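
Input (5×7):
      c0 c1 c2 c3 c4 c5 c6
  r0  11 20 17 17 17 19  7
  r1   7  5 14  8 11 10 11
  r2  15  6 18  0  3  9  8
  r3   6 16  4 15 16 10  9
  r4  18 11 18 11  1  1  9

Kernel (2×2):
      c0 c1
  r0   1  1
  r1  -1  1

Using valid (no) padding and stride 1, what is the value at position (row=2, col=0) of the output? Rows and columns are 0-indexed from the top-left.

31

The receptive field on the input at this output position is [15 6 / 6 16]. Elementwise product with the kernel and sum: 15·1 + 6·1 + 6·-1 + 16·1.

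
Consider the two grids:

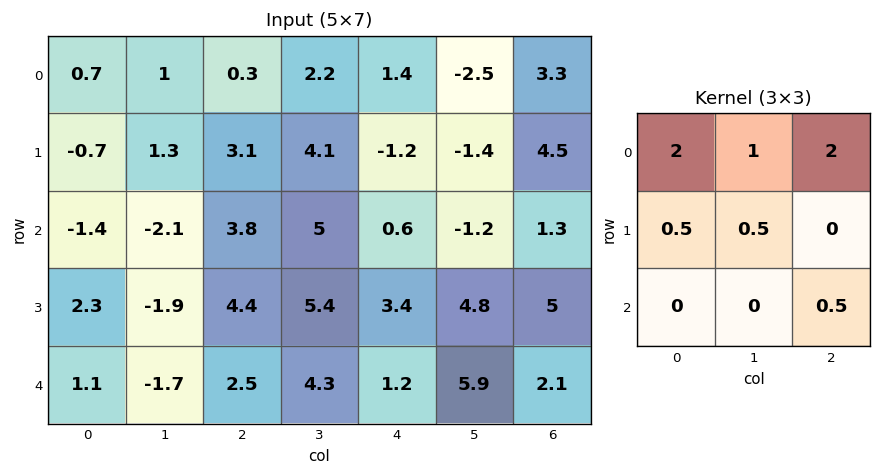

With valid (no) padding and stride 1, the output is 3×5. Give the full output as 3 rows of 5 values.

Output[0,0]: The receptive field on the input at this output position is [0.7 1 0.3 / -0.7 1.3 3.1 / -1.4 -2.1 3.8]. Elementwise product with the kernel and sum: 0.7·2 + 1·1 + 0.3·2 + -0.7·0.5 + 1.3·0.5 + 3.8·0.5.
Output[0,1]: The receptive field on the input at this output position is [1 0.3 2.2 / 1.3 3.1 4.1 / -2.1 3.8 5]. Elementwise product with the kernel and sum: 1·2 + 0.3·1 + 2.2·2 + 1.3·0.5 + 3.1·0.5 + 5·0.5.

5.2 11.4 9.5 1.65 6.25
6.55 17.45 14 9.4 7.4
4.15 13 19.3 15.55 7.75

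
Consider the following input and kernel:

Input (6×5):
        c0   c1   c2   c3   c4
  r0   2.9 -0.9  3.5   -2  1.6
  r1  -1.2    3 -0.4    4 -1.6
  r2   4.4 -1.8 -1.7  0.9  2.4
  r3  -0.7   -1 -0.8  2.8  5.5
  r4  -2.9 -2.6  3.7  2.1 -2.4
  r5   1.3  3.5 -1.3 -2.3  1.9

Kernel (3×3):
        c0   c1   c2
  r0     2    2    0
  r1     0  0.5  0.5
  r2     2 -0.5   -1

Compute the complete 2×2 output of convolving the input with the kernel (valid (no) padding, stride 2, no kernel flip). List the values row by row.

16.7 -2.05
-3.9 11.3

Output[0,0]: The receptive field on the input at this output position is [2.9 -0.9 3.5 / -1.2 3 -0.4 / 4.4 -1.8 -1.7]. Elementwise product with the kernel and sum: 2.9·2 + -0.9·2 + 3·0.5 + -0.4·0.5 + 4.4·2 + -1.8·-0.5 + -1.7·-1.
Output[0,1]: The receptive field on the input at this output position is [3.5 -2 1.6 / -0.4 4 -1.6 / -1.7 0.9 2.4]. Elementwise product with the kernel and sum: 3.5·2 + -2·2 + 4·0.5 + -1.6·0.5 + -1.7·2 + 0.9·-0.5 + 2.4·-1.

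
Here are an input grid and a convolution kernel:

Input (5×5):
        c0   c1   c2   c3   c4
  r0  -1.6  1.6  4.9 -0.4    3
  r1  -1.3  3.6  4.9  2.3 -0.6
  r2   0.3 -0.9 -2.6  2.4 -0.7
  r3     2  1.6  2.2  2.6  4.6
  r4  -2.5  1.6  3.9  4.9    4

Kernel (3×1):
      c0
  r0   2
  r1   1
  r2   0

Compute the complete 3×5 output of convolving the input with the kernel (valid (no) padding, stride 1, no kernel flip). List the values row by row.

Output[0,0]: The receptive field on the input at this output position is [-1.6 / -1.3 / 0.3]. Elementwise product with the kernel and sum: -1.6·2 + -1.3·1.
Output[0,1]: The receptive field on the input at this output position is [1.6 / 3.6 / -0.9]. Elementwise product with the kernel and sum: 1.6·2 + 3.6·1.

-4.5 6.8 14.7 1.5 5.4
-2.3 6.3 7.2 7 -1.9
2.6 -0.2 -3 7.4 3.2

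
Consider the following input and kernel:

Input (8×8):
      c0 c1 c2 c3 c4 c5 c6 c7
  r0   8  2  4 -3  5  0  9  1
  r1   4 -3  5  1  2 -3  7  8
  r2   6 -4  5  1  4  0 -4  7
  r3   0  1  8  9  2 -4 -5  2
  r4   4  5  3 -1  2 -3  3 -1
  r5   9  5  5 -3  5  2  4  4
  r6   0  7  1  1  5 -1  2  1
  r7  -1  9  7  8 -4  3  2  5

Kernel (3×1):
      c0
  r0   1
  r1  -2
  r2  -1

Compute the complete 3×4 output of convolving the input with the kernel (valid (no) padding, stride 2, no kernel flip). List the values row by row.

-6 -11 -3 -1
2 -14 -2 3
-14 -8 -13 -7

Output[0,0]: The receptive field on the input at this output position is [8 / 4 / 6]. Elementwise product with the kernel and sum: 8·1 + 4·-2 + 6·-1.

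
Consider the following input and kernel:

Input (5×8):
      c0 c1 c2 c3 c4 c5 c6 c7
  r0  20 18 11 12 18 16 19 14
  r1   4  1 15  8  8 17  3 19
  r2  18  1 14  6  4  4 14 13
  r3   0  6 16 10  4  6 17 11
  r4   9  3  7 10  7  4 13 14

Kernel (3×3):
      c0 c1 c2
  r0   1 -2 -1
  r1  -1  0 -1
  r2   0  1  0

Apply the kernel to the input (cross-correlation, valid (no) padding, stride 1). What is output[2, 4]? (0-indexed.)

The receptive field on the input at this output position is [4 4 14 / 4 6 17 / 7 4 13]. Elementwise product with the kernel and sum: 4·1 + 4·-2 + 14·-1 + 4·-1 + 17·-1 + 4·1.

-35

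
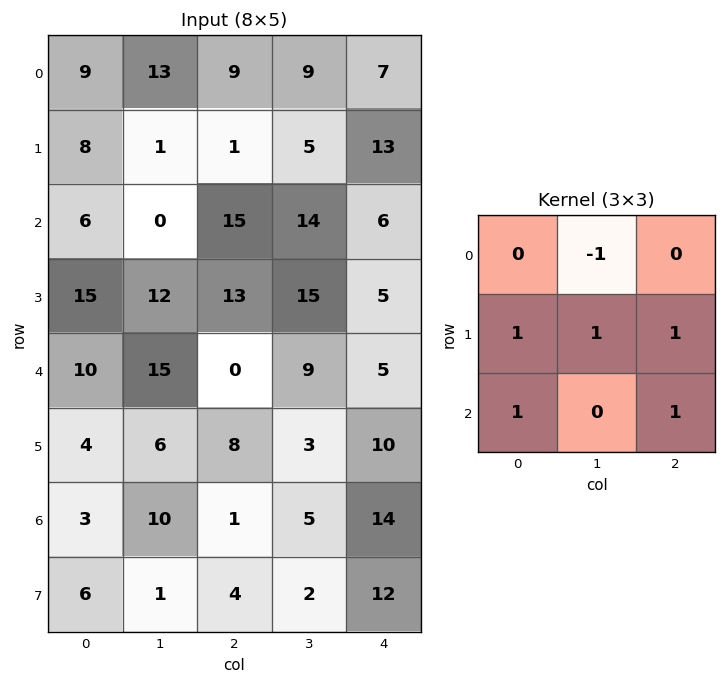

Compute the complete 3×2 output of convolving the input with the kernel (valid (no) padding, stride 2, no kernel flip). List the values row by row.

Output[0,0]: The receptive field on the input at this output position is [9 13 9 / 8 1 1 / 6 0 15]. Elementwise product with the kernel and sum: 13·-1 + 8·1 + 1·1 + 1·1 + 6·1 + 15·1.

18 31
50 24
7 27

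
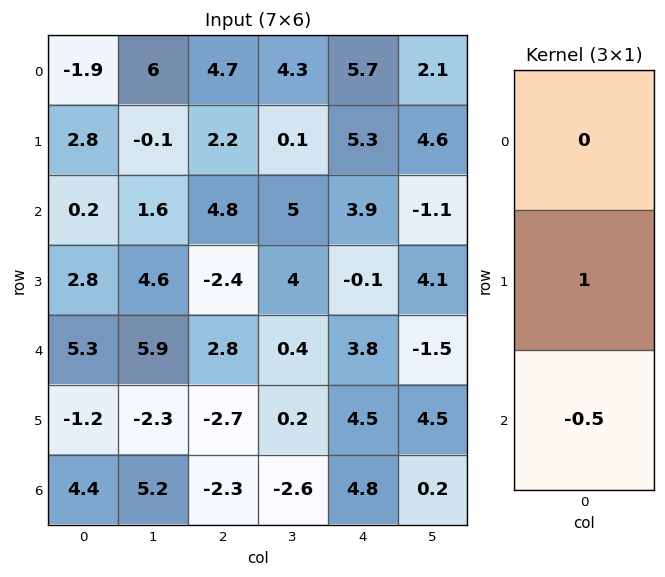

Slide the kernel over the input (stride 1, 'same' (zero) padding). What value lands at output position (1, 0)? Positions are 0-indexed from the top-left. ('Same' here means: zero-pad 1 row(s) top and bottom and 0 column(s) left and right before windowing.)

2.7

The receptive field on the zero-padded input at this output position is [-1.9 / 2.8 / 0.2]. Elementwise product with the kernel and sum: 2.8·1 + 0.2·-0.5.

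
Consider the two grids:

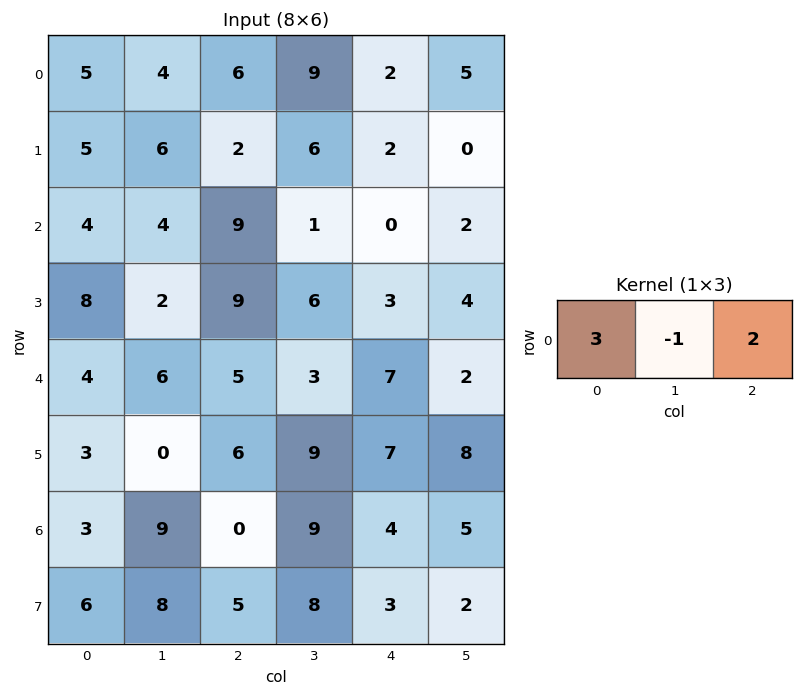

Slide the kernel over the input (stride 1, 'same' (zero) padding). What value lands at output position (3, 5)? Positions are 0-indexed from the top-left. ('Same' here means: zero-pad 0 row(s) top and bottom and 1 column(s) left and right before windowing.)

5

The receptive field on the zero-padded input at this output position is [3 4 0]. Elementwise product with the kernel and sum: 3·3 + 4·-1 + 0·2.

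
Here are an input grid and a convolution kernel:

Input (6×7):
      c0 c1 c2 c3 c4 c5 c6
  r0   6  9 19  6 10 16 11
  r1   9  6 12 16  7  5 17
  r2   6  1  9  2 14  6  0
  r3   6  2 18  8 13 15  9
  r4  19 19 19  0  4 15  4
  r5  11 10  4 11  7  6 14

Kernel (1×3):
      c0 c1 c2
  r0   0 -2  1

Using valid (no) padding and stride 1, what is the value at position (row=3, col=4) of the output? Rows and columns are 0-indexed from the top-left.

-21

The receptive field on the input at this output position is [13 15 9]. Elementwise product with the kernel and sum: 15·-2 + 9·1.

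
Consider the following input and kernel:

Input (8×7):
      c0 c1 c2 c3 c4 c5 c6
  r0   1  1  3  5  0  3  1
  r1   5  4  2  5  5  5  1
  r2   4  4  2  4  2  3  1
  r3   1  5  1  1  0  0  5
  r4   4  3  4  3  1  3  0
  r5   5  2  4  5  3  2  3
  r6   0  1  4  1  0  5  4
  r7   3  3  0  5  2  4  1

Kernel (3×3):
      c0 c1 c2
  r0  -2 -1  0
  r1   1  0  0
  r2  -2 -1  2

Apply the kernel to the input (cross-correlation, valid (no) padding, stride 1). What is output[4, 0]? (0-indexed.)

The receptive field on the input at this output position is [4 3 4 / 5 2 4 / 0 1 4]. Elementwise product with the kernel and sum: 4·-2 + 3·-1 + 5·1 + 0·-2 + 1·-1 + 4·2.

1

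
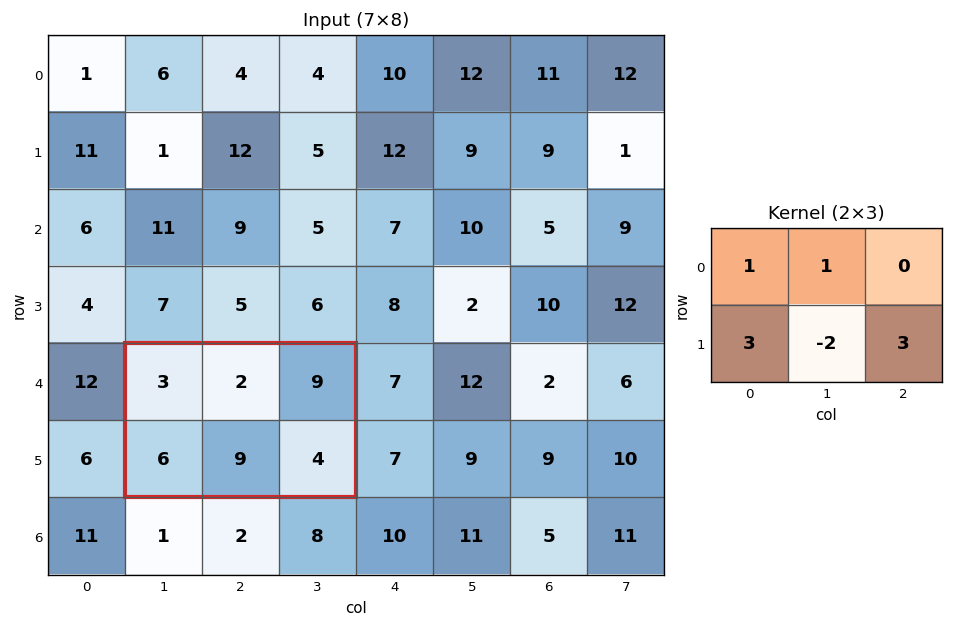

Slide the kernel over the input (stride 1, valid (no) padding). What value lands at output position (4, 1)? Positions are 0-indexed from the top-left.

17

The receptive field on the input at this output position is [3 2 9 / 6 9 4]. Elementwise product with the kernel and sum: 3·1 + 2·1 + 6·3 + 9·-2 + 4·3.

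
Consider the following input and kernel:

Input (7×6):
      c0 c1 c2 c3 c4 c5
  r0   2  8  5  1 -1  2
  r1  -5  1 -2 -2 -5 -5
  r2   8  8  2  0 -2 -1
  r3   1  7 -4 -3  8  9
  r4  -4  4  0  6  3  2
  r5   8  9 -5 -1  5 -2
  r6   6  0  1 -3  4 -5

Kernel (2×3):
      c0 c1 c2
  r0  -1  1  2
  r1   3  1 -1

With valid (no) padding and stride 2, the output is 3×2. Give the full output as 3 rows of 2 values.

Output[0,0]: The receptive field on the input at this output position is [2 8 5 / -5 1 -2]. Elementwise product with the kernel and sum: 2·-1 + 8·1 + 5·2 + -5·3 + 1·1 + -2·-1.
Output[0,1]: The receptive field on the input at this output position is [5 1 -1 / -2 -2 -5]. Elementwise product with the kernel and sum: 5·-1 + 1·1 + -1·2 + -2·3 + -2·1 + -5·-1.

4 -9
18 -29
46 -9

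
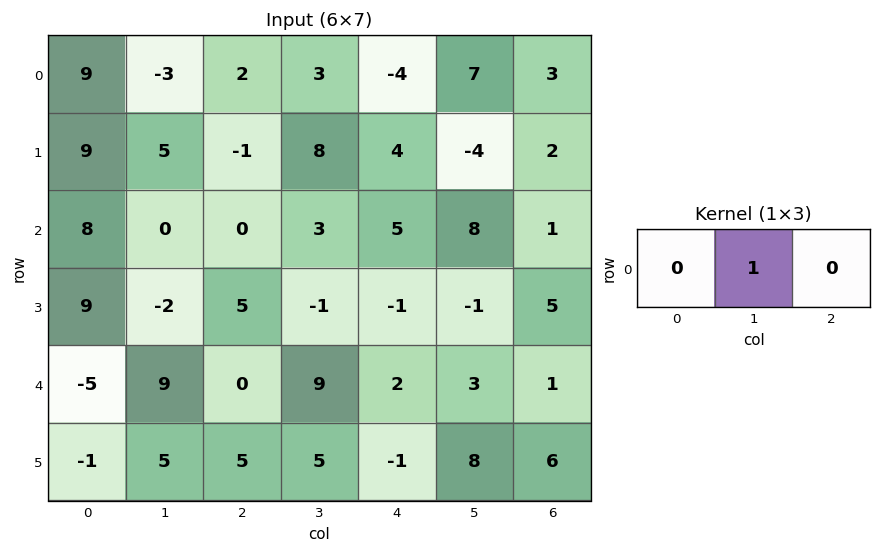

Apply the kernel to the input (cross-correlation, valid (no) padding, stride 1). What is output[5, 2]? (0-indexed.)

5

The receptive field on the input at this output position is [5 5 -1]. Elementwise product with the kernel and sum: 5·1.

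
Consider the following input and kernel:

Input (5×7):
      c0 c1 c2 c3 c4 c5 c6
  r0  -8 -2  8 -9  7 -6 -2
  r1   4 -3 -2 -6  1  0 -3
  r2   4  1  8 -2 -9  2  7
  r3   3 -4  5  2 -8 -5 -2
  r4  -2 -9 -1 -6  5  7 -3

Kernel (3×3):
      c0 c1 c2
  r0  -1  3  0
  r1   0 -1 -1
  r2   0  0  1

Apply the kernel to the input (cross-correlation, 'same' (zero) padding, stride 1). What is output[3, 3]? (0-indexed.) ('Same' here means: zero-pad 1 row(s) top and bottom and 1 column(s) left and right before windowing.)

-3

The receptive field on the zero-padded input at this output position is [8 -2 -9 / 5 2 -8 / -1 -6 5]. Elementwise product with the kernel and sum: 8·-1 + -2·3 + 2·-1 + -8·-1 + 5·1.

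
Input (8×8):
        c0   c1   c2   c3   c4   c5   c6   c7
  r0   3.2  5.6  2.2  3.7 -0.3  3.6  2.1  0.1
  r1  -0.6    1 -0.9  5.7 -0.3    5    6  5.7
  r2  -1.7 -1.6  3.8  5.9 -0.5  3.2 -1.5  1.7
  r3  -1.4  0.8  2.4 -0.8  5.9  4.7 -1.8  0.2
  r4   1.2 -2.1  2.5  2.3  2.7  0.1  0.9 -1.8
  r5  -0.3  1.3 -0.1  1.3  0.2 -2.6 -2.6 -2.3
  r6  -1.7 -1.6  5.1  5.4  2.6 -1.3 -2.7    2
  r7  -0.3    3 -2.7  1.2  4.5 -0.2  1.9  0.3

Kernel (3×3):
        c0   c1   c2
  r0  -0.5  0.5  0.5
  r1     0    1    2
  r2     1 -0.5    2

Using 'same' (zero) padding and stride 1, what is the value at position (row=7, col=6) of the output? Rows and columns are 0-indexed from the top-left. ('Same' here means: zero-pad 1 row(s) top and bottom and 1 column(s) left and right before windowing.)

The receptive field on the zero-padded input at this output position is [-1.3 -2.7 2 / -0.2 1.9 0.3 / 0 0 0]. Elementwise product with the kernel and sum: -1.3·-0.5 + -2.7·0.5 + 2·0.5 + 1.9·1 + 0.3·2 + 0·1 + 0·-0.5 + 0·2.

2.8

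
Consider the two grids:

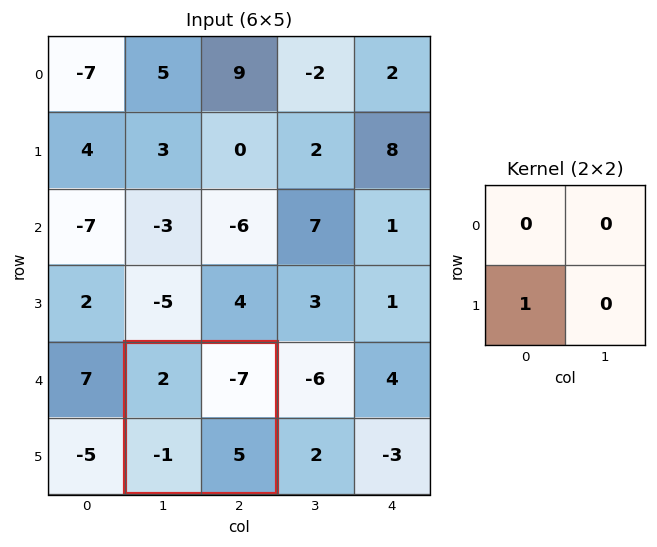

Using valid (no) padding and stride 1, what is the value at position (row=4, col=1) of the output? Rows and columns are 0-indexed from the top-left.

The receptive field on the input at this output position is [2 -7 / -1 5]. Elementwise product with the kernel and sum: -1·1.

-1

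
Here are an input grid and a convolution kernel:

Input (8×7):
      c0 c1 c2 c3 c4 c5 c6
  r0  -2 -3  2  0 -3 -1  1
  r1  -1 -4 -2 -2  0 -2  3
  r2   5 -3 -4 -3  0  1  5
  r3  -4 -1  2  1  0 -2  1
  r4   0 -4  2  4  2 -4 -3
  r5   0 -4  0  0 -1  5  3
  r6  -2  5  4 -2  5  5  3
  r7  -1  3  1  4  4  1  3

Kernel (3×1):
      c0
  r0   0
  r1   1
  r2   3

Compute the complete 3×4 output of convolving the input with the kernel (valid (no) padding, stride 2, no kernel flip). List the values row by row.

14 -14 0 18
-4 8 6 -8
-6 12 14 12

Output[0,0]: The receptive field on the input at this output position is [-2 / -1 / 5]. Elementwise product with the kernel and sum: -1·1 + 5·3.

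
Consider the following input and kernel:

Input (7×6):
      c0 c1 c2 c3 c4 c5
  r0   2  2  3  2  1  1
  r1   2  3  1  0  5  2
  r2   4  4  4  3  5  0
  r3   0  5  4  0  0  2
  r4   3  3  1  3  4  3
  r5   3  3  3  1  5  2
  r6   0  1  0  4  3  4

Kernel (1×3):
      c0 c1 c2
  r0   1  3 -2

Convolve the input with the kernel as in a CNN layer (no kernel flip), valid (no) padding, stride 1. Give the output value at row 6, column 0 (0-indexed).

The receptive field on the input at this output position is [0 1 0]. Elementwise product with the kernel and sum: 0·1 + 1·3 + 0·-2.

3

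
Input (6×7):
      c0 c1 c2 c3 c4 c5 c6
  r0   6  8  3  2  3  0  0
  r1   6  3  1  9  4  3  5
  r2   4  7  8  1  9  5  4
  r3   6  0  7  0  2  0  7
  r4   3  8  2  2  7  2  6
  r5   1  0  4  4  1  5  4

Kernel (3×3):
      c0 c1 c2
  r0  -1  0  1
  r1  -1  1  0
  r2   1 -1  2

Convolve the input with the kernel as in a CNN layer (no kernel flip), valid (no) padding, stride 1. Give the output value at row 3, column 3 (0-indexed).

18

The receptive field on the input at this output position is [0 2 0 / 2 7 2 / 4 1 5]. Elementwise product with the kernel and sum: 0·-1 + 0·1 + 2·-1 + 7·1 + 4·1 + 1·-1 + 5·2.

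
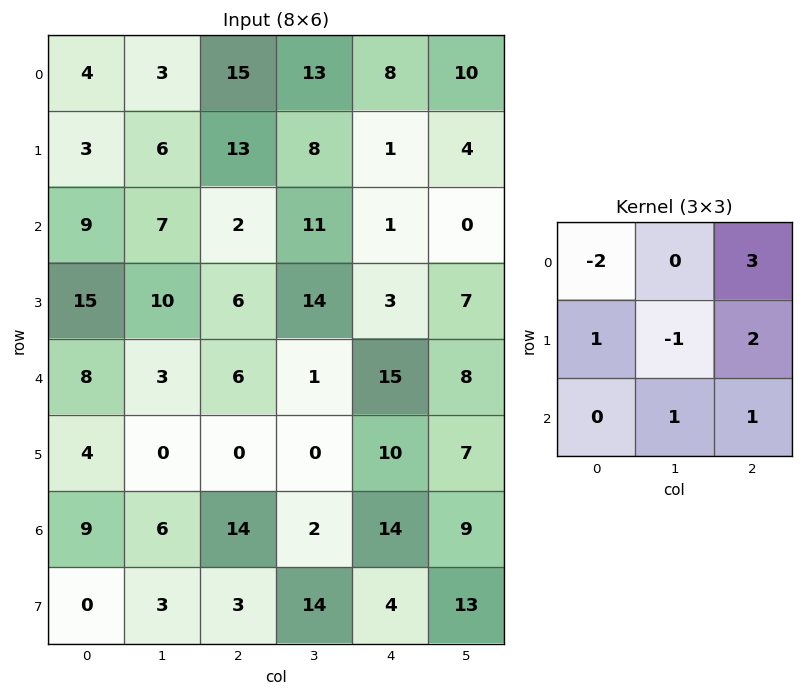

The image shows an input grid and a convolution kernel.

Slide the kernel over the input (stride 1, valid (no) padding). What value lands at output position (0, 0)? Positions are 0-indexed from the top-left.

69

The receptive field on the input at this output position is [4 3 15 / 3 6 13 / 9 7 2]. Elementwise product with the kernel and sum: 4·-2 + 15·3 + 3·1 + 6·-1 + 13·2 + 7·1 + 2·1.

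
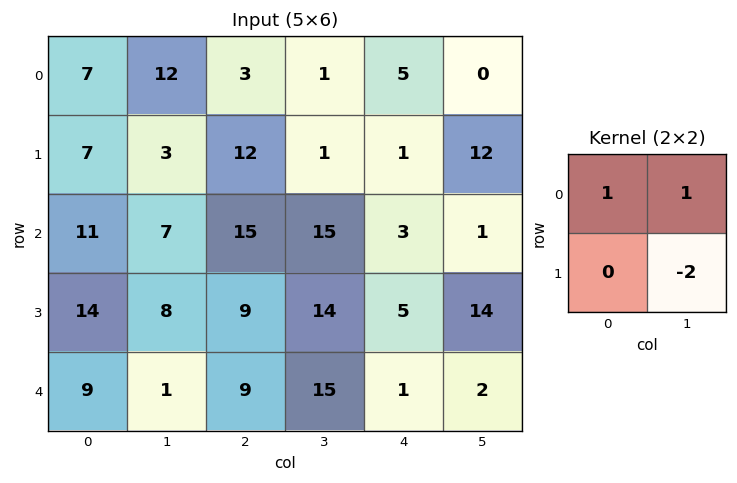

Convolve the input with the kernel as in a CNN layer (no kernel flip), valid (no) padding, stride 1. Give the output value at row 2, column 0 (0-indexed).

The receptive field on the input at this output position is [11 7 / 14 8]. Elementwise product with the kernel and sum: 11·1 + 7·1 + 8·-2.

2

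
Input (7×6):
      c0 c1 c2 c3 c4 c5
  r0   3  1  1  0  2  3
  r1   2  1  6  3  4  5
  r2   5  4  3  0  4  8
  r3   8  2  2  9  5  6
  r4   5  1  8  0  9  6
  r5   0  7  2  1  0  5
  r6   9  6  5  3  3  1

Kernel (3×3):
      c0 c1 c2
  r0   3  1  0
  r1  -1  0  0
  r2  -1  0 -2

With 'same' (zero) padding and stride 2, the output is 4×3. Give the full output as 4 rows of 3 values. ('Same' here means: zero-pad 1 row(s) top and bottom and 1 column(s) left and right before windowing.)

-2 -8 -13
-2 -15 -8
-6 -2 21
0 17 0

Output[0,0]: The receptive field on the zero-padded input at this output position is [0 0 0 / 0 3 1 / 0 2 1]. Elementwise product with the kernel and sum: 0·3 + 0·1 + 0·-1 + 0·-1 + 1·-2.
Output[0,1]: The receptive field on the zero-padded input at this output position is [0 0 0 / 1 1 0 / 1 6 3]. Elementwise product with the kernel and sum: 0·3 + 0·1 + 1·-1 + 1·-1 + 3·-2.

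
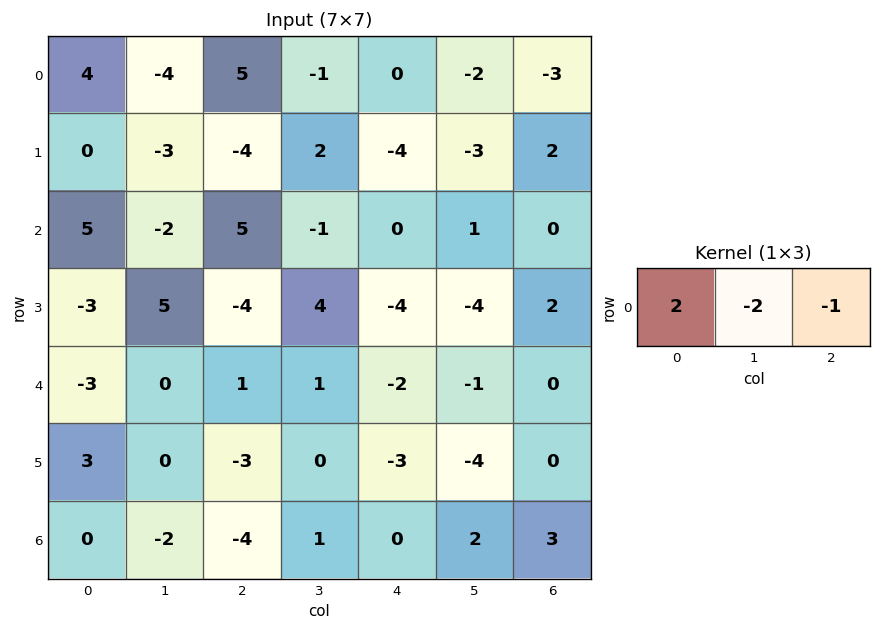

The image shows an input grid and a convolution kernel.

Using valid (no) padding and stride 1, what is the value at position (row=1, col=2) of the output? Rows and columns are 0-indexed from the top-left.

The receptive field on the input at this output position is [-4 2 -4]. Elementwise product with the kernel and sum: -4·2 + 2·-2 + -4·-1.

-8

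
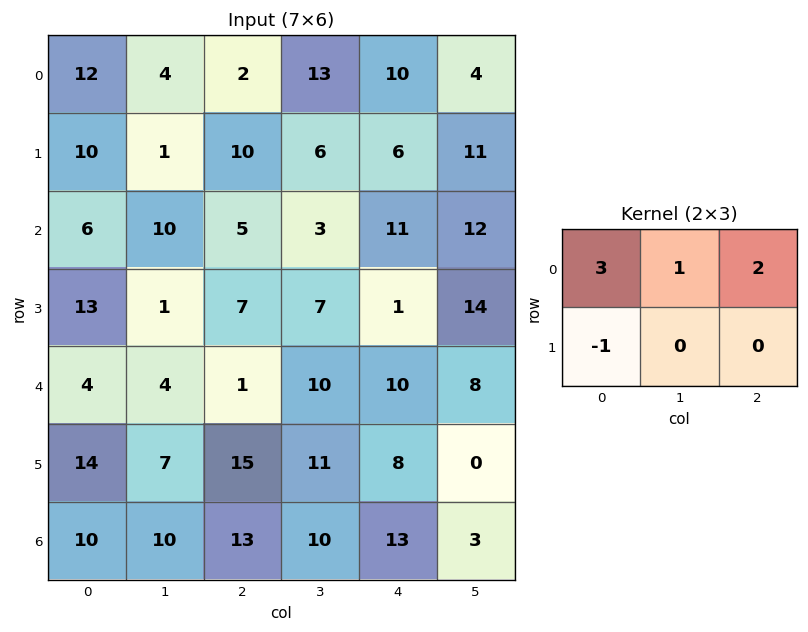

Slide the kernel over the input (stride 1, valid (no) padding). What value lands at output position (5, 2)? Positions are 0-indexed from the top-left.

59

The receptive field on the input at this output position is [15 11 8 / 13 10 13]. Elementwise product with the kernel and sum: 15·3 + 11·1 + 8·2 + 13·-1.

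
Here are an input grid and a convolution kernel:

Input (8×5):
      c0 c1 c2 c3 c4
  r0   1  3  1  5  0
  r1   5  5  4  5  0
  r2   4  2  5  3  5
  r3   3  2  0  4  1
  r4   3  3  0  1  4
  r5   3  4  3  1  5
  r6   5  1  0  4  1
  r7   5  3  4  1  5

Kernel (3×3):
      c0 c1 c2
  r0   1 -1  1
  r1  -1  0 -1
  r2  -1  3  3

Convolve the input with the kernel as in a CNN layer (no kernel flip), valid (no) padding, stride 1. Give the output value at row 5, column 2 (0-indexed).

20

The receptive field on the input at this output position is [3 1 5 / 0 4 1 / 4 1 5]. Elementwise product with the kernel and sum: 3·1 + 1·-1 + 5·1 + 0·-1 + 1·-1 + 4·-1 + 1·3 + 5·3.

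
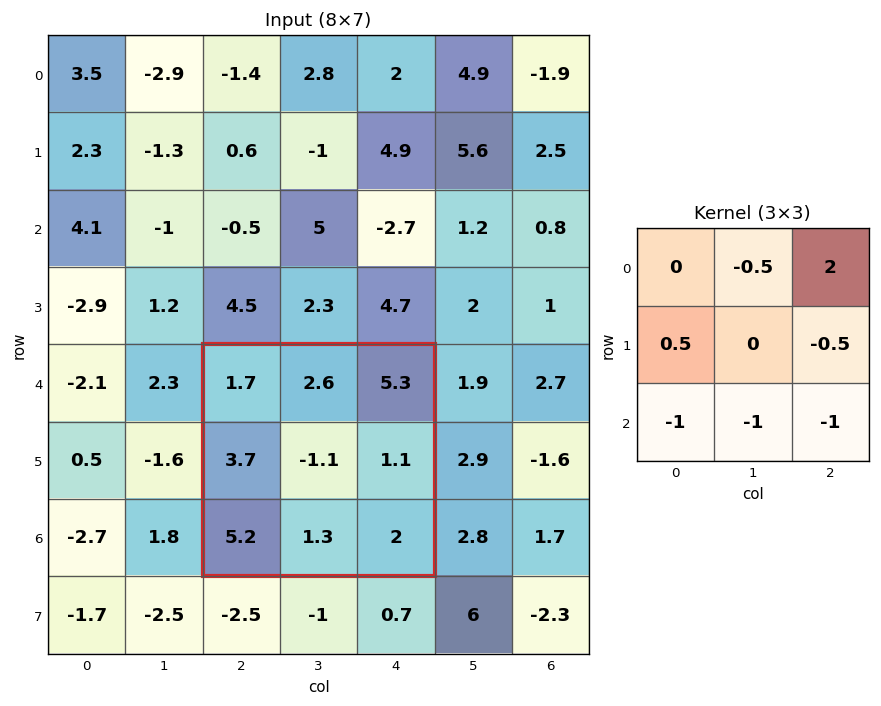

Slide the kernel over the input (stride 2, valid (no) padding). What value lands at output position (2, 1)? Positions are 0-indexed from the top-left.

The receptive field on the input at this output position is [1.7 2.6 5.3 / 3.7 -1.1 1.1 / 5.2 1.3 2]. Elementwise product with the kernel and sum: 2.6·-0.5 + 5.3·2 + 3.7·0.5 + 1.1·-0.5 + 5.2·-1 + 1.3·-1 + 2·-1.

2.1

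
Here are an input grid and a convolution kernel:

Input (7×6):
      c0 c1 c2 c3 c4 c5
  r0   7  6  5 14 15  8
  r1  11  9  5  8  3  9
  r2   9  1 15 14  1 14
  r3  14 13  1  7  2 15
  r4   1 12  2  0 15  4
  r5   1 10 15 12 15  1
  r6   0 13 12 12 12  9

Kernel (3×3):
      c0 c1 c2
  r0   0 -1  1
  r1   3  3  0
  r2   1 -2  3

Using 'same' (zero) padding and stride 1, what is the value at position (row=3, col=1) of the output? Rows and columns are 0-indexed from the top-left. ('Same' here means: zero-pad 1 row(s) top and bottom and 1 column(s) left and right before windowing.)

78

The receptive field on the zero-padded input at this output position is [9 1 15 / 14 13 1 / 1 12 2]. Elementwise product with the kernel and sum: 1·-1 + 15·1 + 14·3 + 13·3 + 1·1 + 12·-2 + 2·3.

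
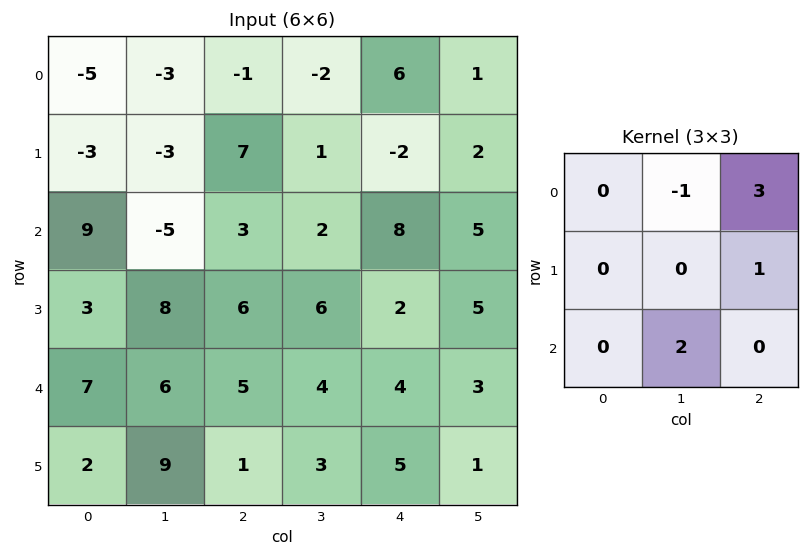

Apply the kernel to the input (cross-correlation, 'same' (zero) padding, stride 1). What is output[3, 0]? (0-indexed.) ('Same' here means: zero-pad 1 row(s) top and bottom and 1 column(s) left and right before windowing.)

The receptive field on the zero-padded input at this output position is [0 9 -5 / 0 3 8 / 0 7 6]. Elementwise product with the kernel and sum: 9·-1 + -5·3 + 8·1 + 7·2.

-2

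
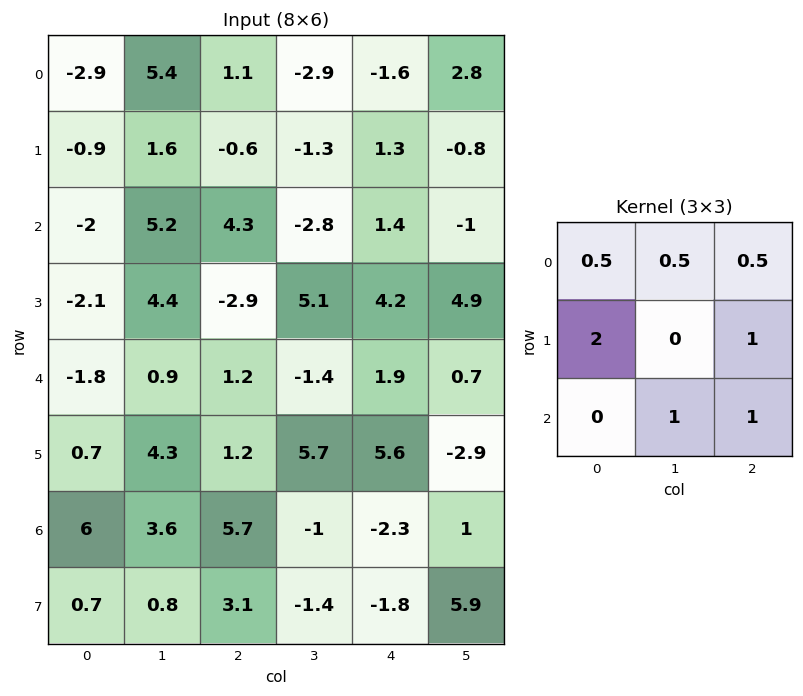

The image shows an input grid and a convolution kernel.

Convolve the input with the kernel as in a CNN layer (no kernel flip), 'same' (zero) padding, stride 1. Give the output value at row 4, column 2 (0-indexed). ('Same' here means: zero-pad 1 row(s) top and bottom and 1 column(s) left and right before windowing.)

The receptive field on the zero-padded input at this output position is [4.4 -2.9 5.1 / 0.9 1.2 -1.4 / 4.3 1.2 5.7]. Elementwise product with the kernel and sum: 4.4·0.5 + -2.9·0.5 + 5.1·0.5 + 0.9·2 + -1.4·1 + 1.2·1 + 5.7·1.

10.6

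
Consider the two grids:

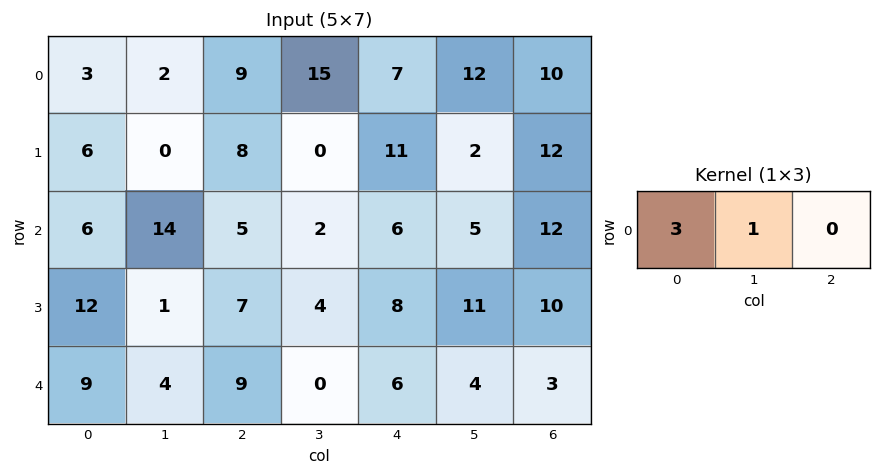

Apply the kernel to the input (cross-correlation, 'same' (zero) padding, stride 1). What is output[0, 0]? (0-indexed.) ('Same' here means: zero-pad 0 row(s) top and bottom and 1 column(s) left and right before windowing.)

3

The receptive field on the zero-padded input at this output position is [0 3 2]. Elementwise product with the kernel and sum: 0·3 + 3·1.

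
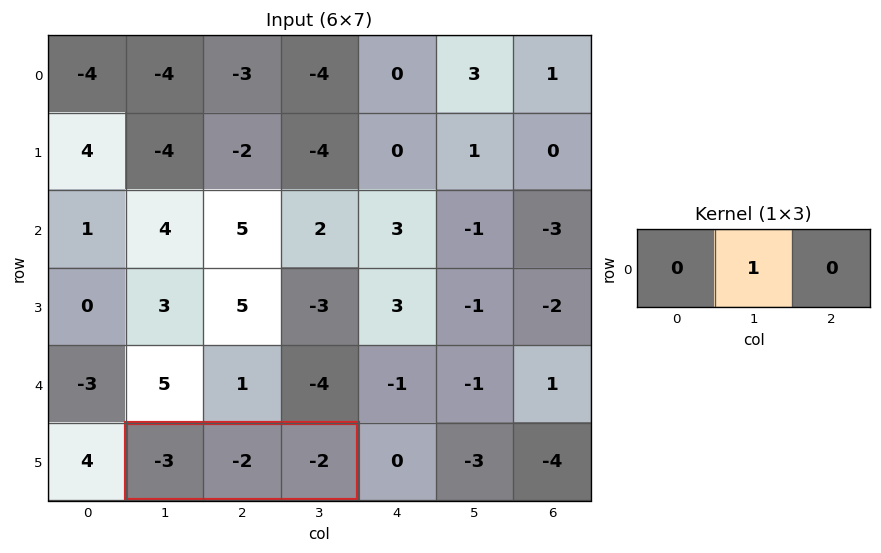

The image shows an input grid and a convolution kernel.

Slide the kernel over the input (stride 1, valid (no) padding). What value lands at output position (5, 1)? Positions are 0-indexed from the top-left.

The receptive field on the input at this output position is [-3 -2 -2]. Elementwise product with the kernel and sum: -2·1.

-2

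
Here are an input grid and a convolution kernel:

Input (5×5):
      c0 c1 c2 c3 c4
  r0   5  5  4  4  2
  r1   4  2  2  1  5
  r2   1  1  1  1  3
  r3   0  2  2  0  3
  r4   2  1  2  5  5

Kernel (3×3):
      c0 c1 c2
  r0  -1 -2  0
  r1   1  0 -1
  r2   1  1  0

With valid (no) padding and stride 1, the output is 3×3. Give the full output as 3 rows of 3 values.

-11 -10 -13
-6 -2 -4
-2 2 3

Output[0,0]: The receptive field on the input at this output position is [5 5 4 / 4 2 2 / 1 1 1]. Elementwise product with the kernel and sum: 5·-1 + 5·-2 + 4·1 + 2·-1 + 1·1 + 1·1.
Output[0,1]: The receptive field on the input at this output position is [5 4 4 / 2 2 1 / 1 1 1]. Elementwise product with the kernel and sum: 5·-1 + 4·-2 + 2·1 + 1·-1 + 1·1 + 1·1.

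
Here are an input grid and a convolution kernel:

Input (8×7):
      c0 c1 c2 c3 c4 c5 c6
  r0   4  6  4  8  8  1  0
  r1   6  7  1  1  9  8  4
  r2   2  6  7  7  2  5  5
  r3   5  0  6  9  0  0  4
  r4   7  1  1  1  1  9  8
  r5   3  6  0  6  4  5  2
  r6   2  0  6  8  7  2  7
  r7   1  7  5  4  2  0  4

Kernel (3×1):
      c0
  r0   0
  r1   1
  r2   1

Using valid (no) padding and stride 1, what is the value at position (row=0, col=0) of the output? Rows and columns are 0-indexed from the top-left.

8

The receptive field on the input at this output position is [4 / 6 / 2]. Elementwise product with the kernel and sum: 6·1 + 2·1.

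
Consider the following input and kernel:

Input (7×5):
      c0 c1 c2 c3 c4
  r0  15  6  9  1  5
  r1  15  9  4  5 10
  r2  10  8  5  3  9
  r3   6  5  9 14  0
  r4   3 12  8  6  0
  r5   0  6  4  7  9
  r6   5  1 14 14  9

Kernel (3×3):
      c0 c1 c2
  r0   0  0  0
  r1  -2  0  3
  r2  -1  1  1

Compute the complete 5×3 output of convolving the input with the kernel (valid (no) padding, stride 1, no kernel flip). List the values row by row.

-15 -3 29
3 11 22
32 34 -20
28 -1 -4
22 36 28

Output[0,0]: The receptive field on the input at this output position is [15 6 9 / 15 9 4 / 10 8 5]. Elementwise product with the kernel and sum: 15·-2 + 4·3 + 10·-1 + 8·1 + 5·1.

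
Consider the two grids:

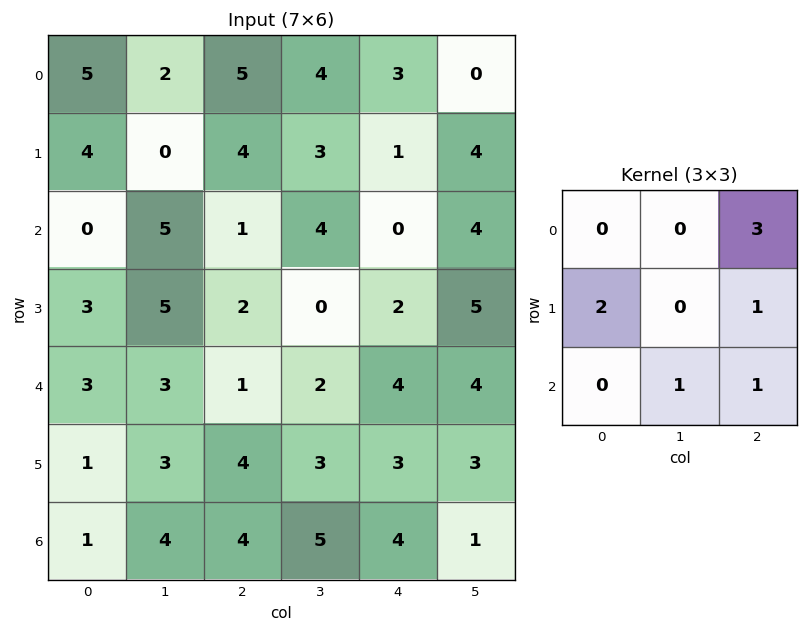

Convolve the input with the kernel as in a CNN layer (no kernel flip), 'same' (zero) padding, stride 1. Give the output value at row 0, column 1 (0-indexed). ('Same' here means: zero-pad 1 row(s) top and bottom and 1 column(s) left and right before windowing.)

The receptive field on the zero-padded input at this output position is [0 0 0 / 5 2 5 / 4 0 4]. Elementwise product with the kernel and sum: 0·3 + 5·2 + 5·1 + 0·1 + 4·1.

19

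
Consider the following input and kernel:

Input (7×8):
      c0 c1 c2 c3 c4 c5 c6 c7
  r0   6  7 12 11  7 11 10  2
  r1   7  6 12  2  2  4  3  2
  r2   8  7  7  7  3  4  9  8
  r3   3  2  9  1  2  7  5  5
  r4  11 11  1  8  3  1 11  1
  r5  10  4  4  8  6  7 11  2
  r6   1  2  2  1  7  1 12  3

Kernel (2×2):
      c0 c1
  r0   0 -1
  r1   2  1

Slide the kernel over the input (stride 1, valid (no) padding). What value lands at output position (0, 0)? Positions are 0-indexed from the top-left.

13

The receptive field on the input at this output position is [6 7 / 7 6]. Elementwise product with the kernel and sum: 7·-1 + 7·2 + 6·1.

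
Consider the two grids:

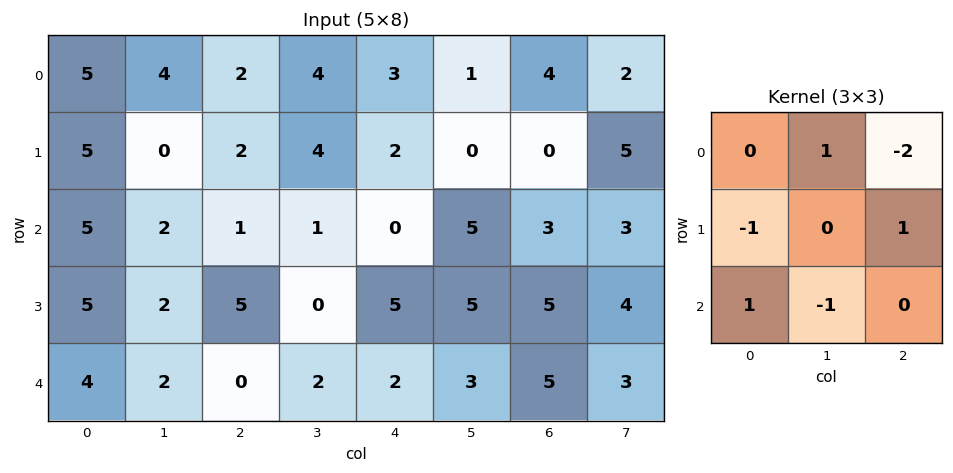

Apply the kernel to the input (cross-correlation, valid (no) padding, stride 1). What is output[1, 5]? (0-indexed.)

The receptive field on the input at this output position is [0 0 5 / 5 3 3 / 5 5 4]. Elementwise product with the kernel and sum: 0·1 + 5·-2 + 5·-1 + 3·1 + 5·1 + 5·-1.

-12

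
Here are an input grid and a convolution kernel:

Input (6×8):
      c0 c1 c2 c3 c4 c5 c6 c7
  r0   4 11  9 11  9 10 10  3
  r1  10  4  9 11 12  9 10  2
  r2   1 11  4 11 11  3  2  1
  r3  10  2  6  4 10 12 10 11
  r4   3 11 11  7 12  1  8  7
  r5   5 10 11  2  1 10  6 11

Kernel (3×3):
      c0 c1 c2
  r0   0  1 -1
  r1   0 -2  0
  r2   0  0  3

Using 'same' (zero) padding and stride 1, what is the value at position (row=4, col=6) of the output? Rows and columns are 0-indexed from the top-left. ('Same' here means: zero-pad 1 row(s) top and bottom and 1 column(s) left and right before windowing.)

The receptive field on the zero-padded input at this output position is [12 10 11 / 1 8 7 / 10 6 11]. Elementwise product with the kernel and sum: 10·1 + 11·-1 + 8·-2 + 11·3.

16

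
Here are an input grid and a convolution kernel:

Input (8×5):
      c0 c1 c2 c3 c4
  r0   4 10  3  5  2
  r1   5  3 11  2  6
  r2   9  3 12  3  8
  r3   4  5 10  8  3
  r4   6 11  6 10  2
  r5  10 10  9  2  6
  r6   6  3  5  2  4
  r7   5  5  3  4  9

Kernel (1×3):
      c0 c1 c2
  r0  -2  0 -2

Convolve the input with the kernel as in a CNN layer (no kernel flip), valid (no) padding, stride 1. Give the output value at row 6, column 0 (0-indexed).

-22

The receptive field on the input at this output position is [6 3 5]. Elementwise product with the kernel and sum: 6·-2 + 5·-2.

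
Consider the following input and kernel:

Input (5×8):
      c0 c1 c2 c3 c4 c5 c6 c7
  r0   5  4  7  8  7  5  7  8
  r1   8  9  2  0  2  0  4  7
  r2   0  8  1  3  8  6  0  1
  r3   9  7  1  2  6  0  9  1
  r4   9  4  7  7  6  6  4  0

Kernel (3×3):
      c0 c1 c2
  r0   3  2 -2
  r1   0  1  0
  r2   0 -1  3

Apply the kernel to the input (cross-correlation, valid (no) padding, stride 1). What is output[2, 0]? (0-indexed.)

38

The receptive field on the input at this output position is [0 8 1 / 9 7 1 / 9 4 7]. Elementwise product with the kernel and sum: 0·3 + 8·2 + 1·-2 + 7·1 + 4·-1 + 7·3.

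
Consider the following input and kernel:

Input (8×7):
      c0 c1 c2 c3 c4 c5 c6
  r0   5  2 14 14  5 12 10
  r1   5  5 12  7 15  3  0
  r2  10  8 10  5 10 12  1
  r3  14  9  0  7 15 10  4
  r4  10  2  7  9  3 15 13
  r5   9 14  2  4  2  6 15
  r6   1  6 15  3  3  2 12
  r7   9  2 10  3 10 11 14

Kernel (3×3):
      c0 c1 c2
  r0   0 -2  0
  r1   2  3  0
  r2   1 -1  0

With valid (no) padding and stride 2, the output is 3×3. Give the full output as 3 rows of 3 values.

23 22 13
47 9 24
51 10 -7

Output[0,0]: The receptive field on the input at this output position is [5 2 14 / 5 5 12 / 10 8 10]. Elementwise product with the kernel and sum: 2·-2 + 5·2 + 5·3 + 10·1 + 8·-1.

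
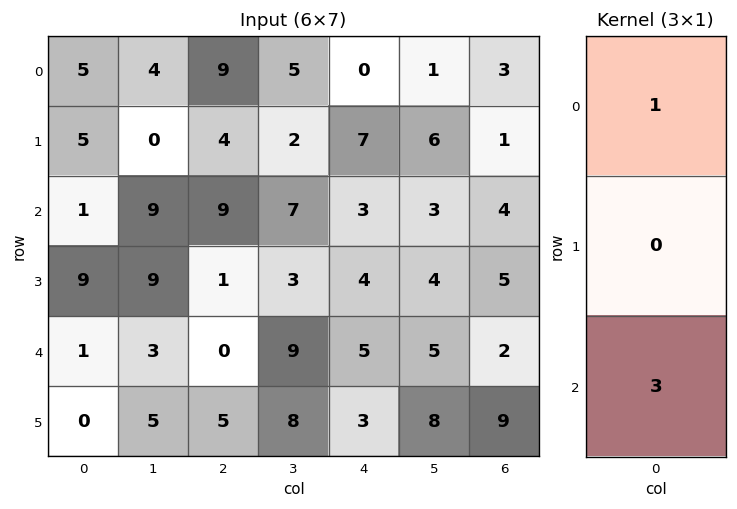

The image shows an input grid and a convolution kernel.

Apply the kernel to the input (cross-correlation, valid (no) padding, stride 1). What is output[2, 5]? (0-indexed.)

18

The receptive field on the input at this output position is [3 / 4 / 5]. Elementwise product with the kernel and sum: 3·1 + 5·3.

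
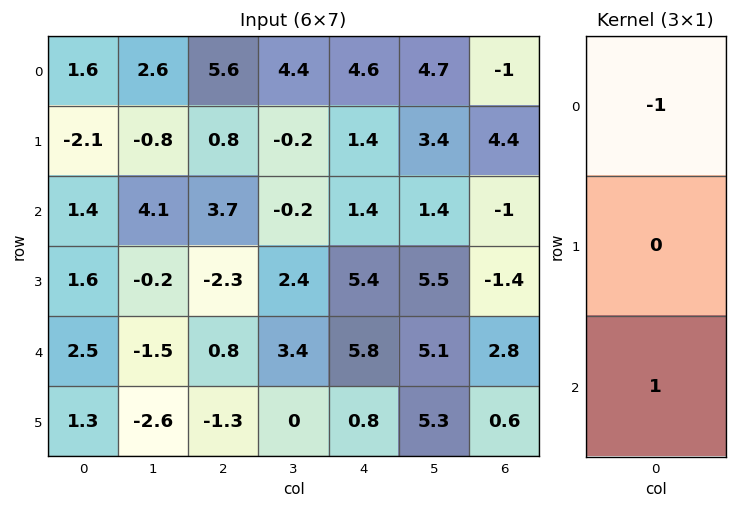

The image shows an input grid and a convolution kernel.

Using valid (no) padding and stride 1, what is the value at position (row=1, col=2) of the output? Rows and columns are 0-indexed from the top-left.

The receptive field on the input at this output position is [0.8 / 3.7 / -2.3]. Elementwise product with the kernel and sum: 0.8·-1 + -2.3·1.

-3.1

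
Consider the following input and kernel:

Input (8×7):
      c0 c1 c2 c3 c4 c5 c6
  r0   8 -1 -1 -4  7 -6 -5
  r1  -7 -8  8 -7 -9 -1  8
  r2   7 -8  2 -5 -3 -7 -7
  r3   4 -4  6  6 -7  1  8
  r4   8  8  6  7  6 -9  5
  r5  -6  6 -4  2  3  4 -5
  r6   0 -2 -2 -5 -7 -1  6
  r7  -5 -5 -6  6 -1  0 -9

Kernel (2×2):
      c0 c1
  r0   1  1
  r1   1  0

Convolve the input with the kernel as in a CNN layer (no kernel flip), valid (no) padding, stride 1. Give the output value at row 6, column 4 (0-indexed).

The receptive field on the input at this output position is [-7 -1 / -1 0]. Elementwise product with the kernel and sum: -7·1 + -1·1 + -1·1.

-9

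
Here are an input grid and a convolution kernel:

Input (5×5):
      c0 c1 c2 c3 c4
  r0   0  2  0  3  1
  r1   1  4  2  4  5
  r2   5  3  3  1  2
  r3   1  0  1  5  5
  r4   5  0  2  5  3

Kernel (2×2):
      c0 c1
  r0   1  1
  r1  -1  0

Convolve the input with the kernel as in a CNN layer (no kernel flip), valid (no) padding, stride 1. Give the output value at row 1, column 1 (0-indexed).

The receptive field on the input at this output position is [4 2 / 3 3]. Elementwise product with the kernel and sum: 4·1 + 2·1 + 3·-1.

3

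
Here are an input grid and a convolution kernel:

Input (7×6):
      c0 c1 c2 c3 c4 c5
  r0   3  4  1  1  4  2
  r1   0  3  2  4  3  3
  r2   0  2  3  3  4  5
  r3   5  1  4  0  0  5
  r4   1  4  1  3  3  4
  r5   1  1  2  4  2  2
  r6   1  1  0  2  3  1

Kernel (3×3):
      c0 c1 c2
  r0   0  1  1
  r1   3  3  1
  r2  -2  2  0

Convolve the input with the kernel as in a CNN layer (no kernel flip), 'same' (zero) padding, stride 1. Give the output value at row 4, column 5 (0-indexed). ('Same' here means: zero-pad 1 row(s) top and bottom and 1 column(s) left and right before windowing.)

The receptive field on the zero-padded input at this output position is [0 5 0 / 3 4 0 / 2 2 0]. Elementwise product with the kernel and sum: 5·1 + 0·1 + 3·3 + 4·3 + 0·1 + 2·-2 + 2·2.

26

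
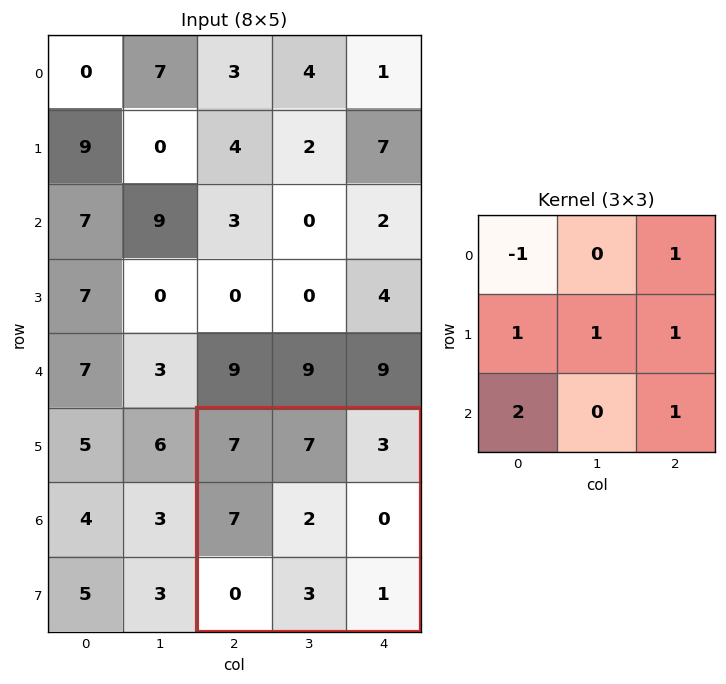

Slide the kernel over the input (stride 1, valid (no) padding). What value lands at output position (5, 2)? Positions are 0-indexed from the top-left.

The receptive field on the input at this output position is [7 7 3 / 7 2 0 / 0 3 1]. Elementwise product with the kernel and sum: 7·-1 + 3·1 + 7·1 + 2·1 + 0·1 + 0·2 + 1·1.

6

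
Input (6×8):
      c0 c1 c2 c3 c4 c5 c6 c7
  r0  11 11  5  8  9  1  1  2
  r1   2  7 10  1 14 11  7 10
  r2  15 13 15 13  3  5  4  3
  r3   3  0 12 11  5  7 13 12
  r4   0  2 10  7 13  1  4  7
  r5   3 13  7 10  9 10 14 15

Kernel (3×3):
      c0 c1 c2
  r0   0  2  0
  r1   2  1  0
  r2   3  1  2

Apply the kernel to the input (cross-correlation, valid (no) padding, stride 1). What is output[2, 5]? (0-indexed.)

56

The receptive field on the input at this output position is [5 4 3 / 7 13 12 / 1 4 7]. Elementwise product with the kernel and sum: 4·2 + 7·2 + 13·1 + 1·3 + 4·1 + 7·2.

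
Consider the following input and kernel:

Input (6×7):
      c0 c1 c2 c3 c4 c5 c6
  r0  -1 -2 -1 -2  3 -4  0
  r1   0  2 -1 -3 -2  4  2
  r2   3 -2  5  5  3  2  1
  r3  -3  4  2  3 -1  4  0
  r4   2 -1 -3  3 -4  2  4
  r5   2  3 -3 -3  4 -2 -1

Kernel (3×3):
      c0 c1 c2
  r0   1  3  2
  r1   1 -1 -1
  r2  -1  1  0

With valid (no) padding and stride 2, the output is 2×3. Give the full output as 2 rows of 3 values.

Output[0,0]: The receptive field on the input at this output position is [-1 -2 -1 / 0 2 -1 / 3 -2 5]. Elementwise product with the kernel and sum: -1·1 + -2·3 + -1·2 + 0·1 + 2·-1 + -1·-1 + 3·-1 + -2·1.
Output[0,1]: The receptive field on the input at this output position is [-1 -2 3 / -1 -3 -2 / 5 5 3]. Elementwise product with the kernel and sum: -1·1 + -2·3 + 3·2 + -1·1 + -3·-1 + -2·-1 + 5·-1 + 5·1.

-15 3 -18
-5 32 12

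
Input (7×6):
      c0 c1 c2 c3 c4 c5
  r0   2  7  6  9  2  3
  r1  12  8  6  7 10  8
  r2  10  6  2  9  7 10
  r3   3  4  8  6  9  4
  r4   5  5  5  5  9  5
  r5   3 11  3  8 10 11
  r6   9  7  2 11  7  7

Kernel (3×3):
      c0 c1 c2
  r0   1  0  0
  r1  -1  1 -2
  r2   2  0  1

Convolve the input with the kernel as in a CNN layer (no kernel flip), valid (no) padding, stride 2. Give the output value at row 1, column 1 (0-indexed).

The receptive field on the input at this output position is [2 9 7 / 8 6 9 / 5 5 9]. Elementwise product with the kernel and sum: 2·1 + 8·-1 + 6·1 + 9·-2 + 5·2 + 9·1.

1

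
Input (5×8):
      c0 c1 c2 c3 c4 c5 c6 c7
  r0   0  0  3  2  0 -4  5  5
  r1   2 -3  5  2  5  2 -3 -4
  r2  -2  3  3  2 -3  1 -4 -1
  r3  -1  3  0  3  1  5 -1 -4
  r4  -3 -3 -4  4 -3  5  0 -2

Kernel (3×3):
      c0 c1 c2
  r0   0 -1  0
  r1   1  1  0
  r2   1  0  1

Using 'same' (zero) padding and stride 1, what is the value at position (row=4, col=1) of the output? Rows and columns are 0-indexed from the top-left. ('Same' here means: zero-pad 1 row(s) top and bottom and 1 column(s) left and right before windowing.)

-9

The receptive field on the zero-padded input at this output position is [-1 3 0 / -3 -3 -4 / 0 0 0]. Elementwise product with the kernel and sum: 3·-1 + -3·1 + -3·1 + 0·1 + 0·1.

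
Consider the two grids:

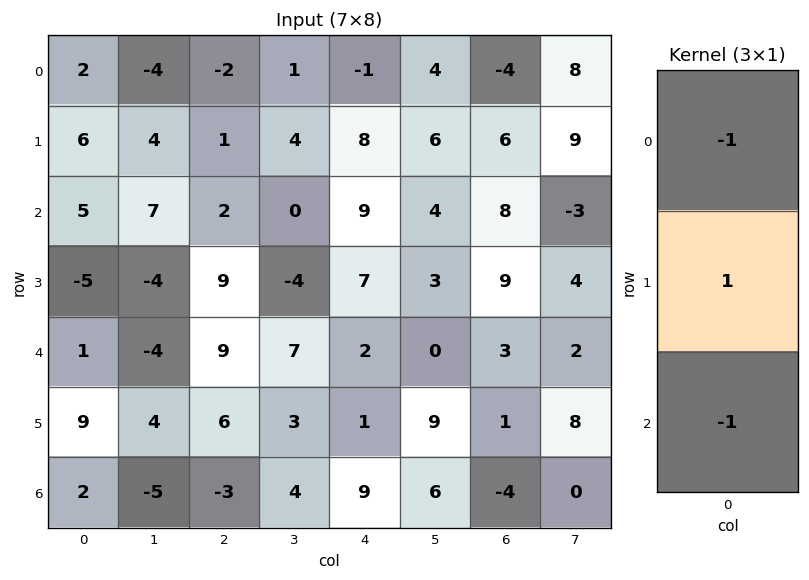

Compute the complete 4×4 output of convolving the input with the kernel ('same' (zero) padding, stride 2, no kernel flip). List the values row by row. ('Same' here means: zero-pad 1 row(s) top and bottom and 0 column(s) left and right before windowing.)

-4 -3 -9 -10
4 -8 -6 -7
-3 -6 -6 -7
-7 -9 8 -5

Output[0,0]: The receptive field on the zero-padded input at this output position is [0 / 2 / 6]. Elementwise product with the kernel and sum: 0·-1 + 2·1 + 6·-1.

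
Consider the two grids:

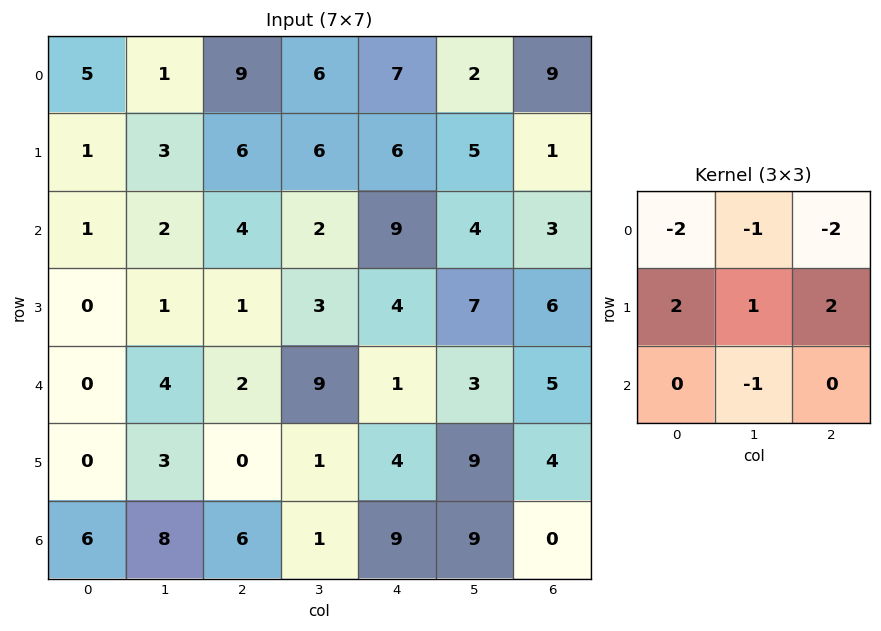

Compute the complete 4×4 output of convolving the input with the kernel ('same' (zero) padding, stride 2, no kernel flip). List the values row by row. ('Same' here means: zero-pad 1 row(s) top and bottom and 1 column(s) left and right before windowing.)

Output[0,0]: The receptive field on the zero-padded input at this output position is [0 0 0 / 0 5 1 / 0 1 3]. Elementwise product with the kernel and sum: 0·-2 + 0·-1 + 0·-2 + 0·2 + 5·1 + 1·2 + 1·-1.
Output[0,1]: The receptive field on the zero-padded input at this output position is [0 0 0 / 1 9 6 / 3 6 6]. Elementwise product with the kernel and sum: 0·-2 + 0·-1 + 0·-2 + 1·2 + 9·1 + 6·2 + 6·-1.

6 17 17 12
-2 -13 -11 -6
6 19 -3 -13
16 16 5 -4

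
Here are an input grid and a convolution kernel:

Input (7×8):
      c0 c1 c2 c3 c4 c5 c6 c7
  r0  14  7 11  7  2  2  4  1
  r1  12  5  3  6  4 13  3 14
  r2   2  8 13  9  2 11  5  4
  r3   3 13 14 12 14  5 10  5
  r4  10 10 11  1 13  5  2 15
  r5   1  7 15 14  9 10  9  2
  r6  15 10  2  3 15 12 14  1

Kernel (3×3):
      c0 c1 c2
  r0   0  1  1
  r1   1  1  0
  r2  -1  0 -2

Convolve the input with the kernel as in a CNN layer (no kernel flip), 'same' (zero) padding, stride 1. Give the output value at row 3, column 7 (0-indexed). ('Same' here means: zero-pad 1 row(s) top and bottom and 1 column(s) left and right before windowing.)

17

The receptive field on the zero-padded input at this output position is [5 4 0 / 10 5 0 / 2 15 0]. Elementwise product with the kernel and sum: 4·1 + 0·1 + 10·1 + 5·1 + 2·-1 + 0·-2.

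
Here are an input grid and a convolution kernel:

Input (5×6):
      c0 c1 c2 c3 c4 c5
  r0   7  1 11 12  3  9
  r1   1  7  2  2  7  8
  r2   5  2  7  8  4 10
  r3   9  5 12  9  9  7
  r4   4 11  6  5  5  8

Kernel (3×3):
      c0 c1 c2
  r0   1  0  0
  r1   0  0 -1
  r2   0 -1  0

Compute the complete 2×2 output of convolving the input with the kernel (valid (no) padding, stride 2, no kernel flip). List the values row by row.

3 -4
-18 -7

Output[0,0]: The receptive field on the input at this output position is [7 1 11 / 1 7 2 / 5 2 7]. Elementwise product with the kernel and sum: 7·1 + 2·-1 + 2·-1.
Output[0,1]: The receptive field on the input at this output position is [11 12 3 / 2 2 7 / 7 8 4]. Elementwise product with the kernel and sum: 11·1 + 7·-1 + 8·-1.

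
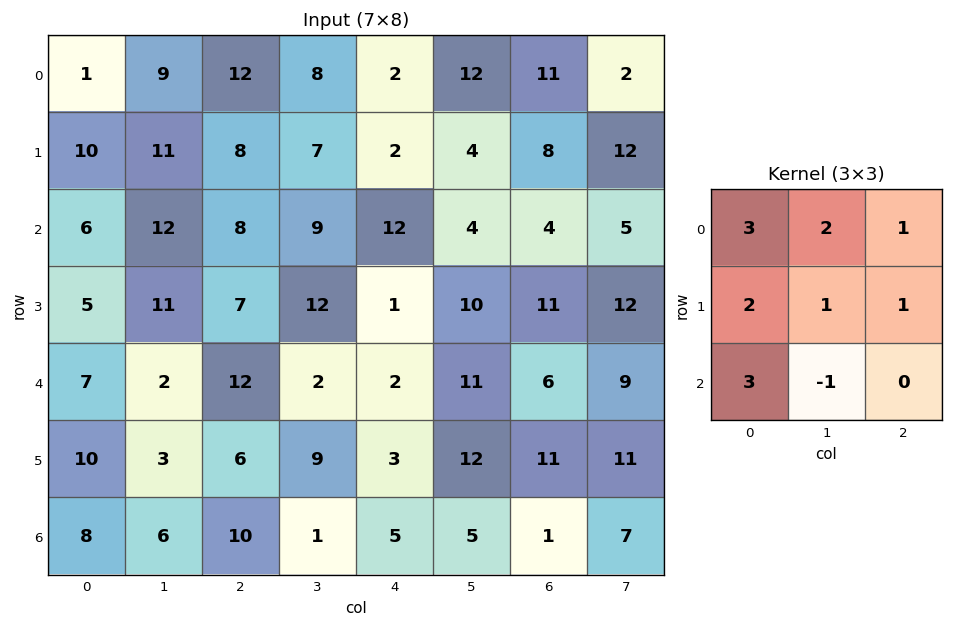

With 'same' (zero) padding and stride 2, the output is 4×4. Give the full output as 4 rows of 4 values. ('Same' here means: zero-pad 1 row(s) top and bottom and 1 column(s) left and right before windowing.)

Output[0,0]: The receptive field on the zero-padded input at this output position is [0 0 0 / 0 1 9 / 0 10 11]. Elementwise product with the kernel and sum: 0·3 + 0·2 + 0·1 + 0·2 + 1·1 + 9·1 + 0·3 + 10·-1.

0 63 49 41
44 123 98 76
20 80 89 126
37 53 57 87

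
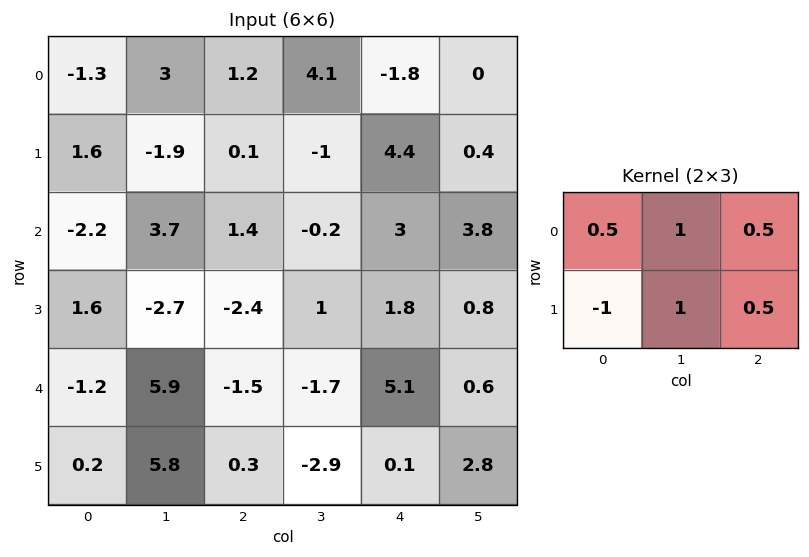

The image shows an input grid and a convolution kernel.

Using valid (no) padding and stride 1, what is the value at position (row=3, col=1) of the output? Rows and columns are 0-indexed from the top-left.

-11.5

The receptive field on the input at this output position is [-2.7 -2.4 1 / 5.9 -1.5 -1.7]. Elementwise product with the kernel and sum: -2.7·0.5 + -2.4·1 + 1·0.5 + 5.9·-1 + -1.5·1 + -1.7·0.5.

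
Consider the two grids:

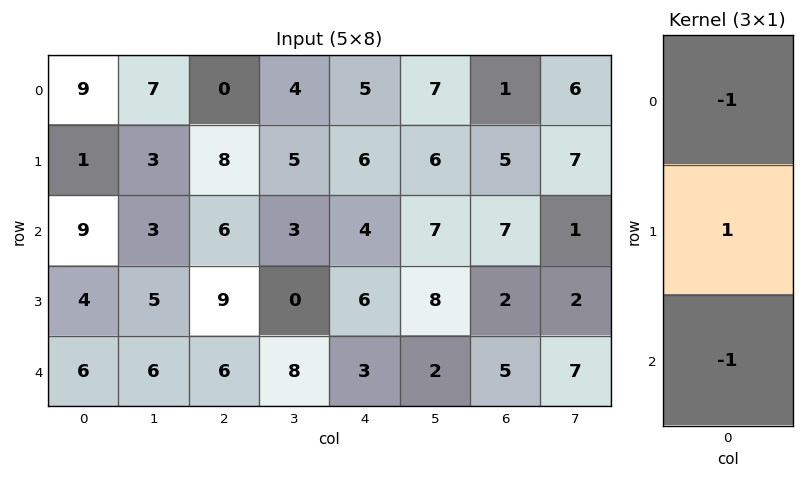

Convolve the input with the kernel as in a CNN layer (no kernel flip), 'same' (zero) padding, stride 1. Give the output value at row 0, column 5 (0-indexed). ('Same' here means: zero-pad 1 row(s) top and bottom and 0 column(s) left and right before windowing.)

The receptive field on the zero-padded input at this output position is [0 / 7 / 6]. Elementwise product with the kernel and sum: 0·-1 + 7·1 + 6·-1.

1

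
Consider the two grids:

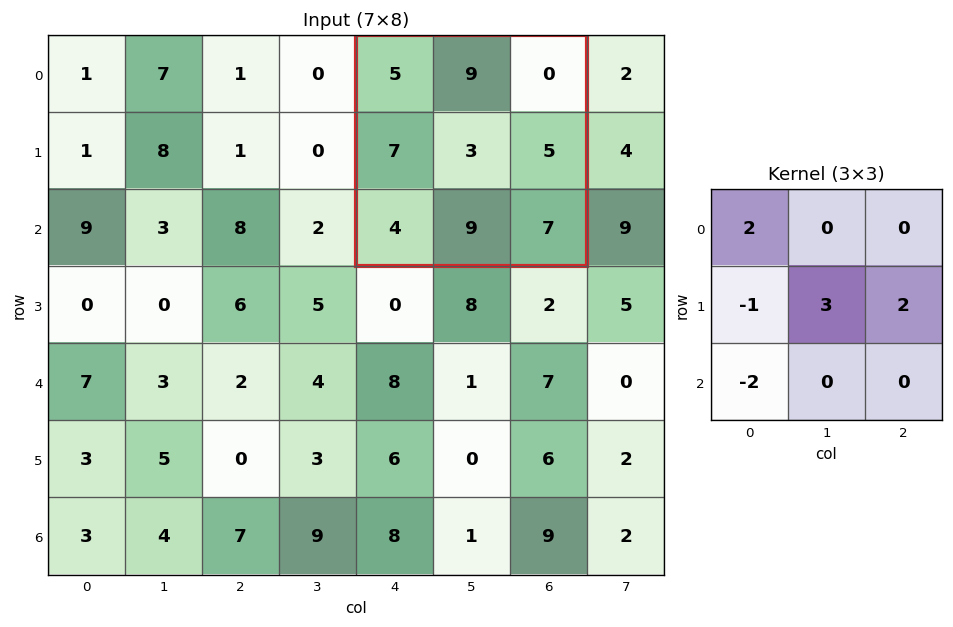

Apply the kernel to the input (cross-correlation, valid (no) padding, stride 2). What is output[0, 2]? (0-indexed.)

The receptive field on the input at this output position is [5 9 0 / 7 3 5 / 4 9 7]. Elementwise product with the kernel and sum: 5·2 + 7·-1 + 3·3 + 5·2 + 4·-2.

14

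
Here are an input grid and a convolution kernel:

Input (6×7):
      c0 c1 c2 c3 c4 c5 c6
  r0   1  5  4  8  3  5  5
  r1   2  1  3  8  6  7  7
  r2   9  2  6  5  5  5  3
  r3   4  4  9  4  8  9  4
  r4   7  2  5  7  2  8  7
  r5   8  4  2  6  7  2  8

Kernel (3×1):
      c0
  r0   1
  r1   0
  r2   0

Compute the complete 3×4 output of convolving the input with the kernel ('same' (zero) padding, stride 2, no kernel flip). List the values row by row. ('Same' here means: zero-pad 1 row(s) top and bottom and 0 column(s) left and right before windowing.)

0 0 0 0
2 3 6 7
4 9 8 4

Output[0,0]: The receptive field on the zero-padded input at this output position is [0 / 1 / 2]. Elementwise product with the kernel and sum: 0·1.
Output[0,1]: The receptive field on the zero-padded input at this output position is [0 / 4 / 3]. Elementwise product with the kernel and sum: 0·1.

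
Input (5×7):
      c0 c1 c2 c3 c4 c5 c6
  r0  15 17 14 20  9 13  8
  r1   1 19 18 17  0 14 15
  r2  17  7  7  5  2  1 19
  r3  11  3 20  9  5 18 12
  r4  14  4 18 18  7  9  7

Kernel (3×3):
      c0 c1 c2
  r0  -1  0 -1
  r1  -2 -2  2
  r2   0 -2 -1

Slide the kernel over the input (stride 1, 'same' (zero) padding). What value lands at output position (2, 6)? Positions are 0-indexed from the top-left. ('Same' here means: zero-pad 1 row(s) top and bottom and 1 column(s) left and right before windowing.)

The receptive field on the zero-padded input at this output position is [14 15 0 / 1 19 0 / 18 12 0]. Elementwise product with the kernel and sum: 14·-1 + 0·-1 + 1·-2 + 19·-2 + 0·2 + 12·-2 + 0·-1.

-78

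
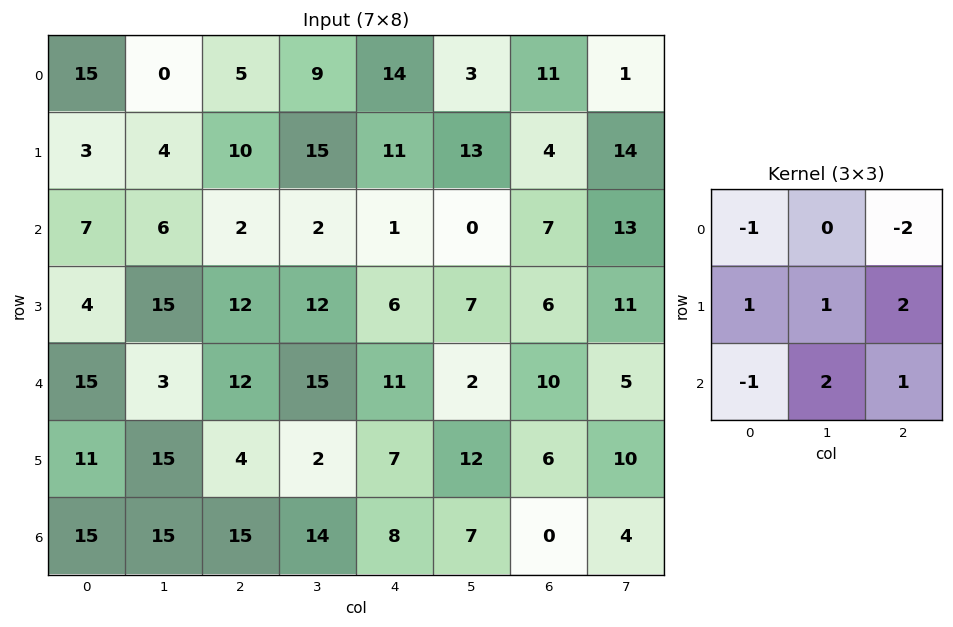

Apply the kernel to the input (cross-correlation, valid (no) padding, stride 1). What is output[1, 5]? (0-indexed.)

8

The receptive field on the input at this output position is [13 4 14 / 0 7 13 / 7 6 11]. Elementwise product with the kernel and sum: 13·-1 + 14·-2 + 0·1 + 7·1 + 13·2 + 7·-1 + 6·2 + 11·1.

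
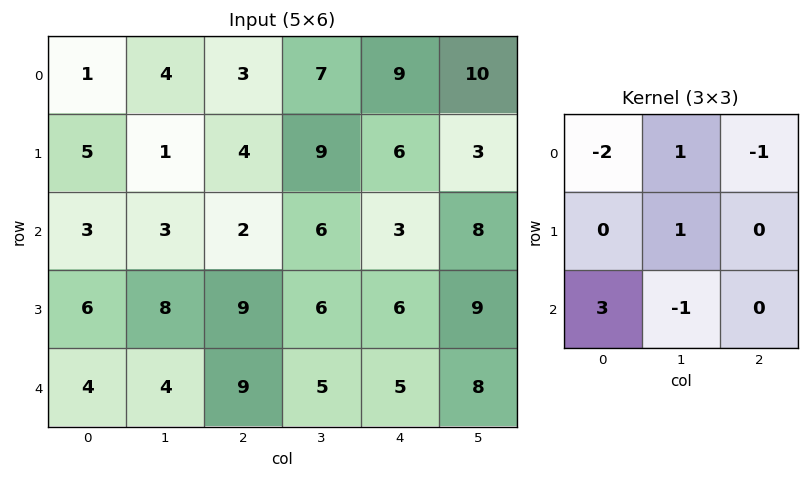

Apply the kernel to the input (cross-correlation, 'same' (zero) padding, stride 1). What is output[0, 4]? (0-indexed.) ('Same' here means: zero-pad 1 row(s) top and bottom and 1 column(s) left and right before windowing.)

30

The receptive field on the zero-padded input at this output position is [0 0 0 / 7 9 10 / 9 6 3]. Elementwise product with the kernel and sum: 0·-2 + 0·1 + 0·-1 + 9·1 + 9·3 + 6·-1.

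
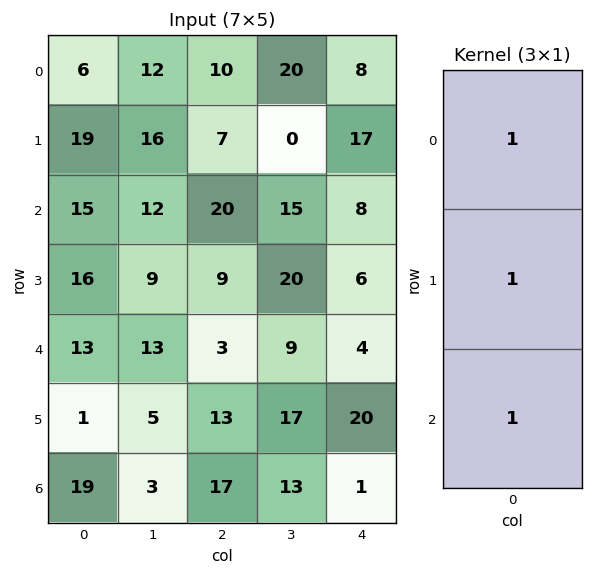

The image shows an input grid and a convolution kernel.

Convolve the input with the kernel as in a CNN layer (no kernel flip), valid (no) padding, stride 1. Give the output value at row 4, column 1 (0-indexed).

The receptive field on the input at this output position is [13 / 5 / 3]. Elementwise product with the kernel and sum: 13·1 + 5·1 + 3·1.

21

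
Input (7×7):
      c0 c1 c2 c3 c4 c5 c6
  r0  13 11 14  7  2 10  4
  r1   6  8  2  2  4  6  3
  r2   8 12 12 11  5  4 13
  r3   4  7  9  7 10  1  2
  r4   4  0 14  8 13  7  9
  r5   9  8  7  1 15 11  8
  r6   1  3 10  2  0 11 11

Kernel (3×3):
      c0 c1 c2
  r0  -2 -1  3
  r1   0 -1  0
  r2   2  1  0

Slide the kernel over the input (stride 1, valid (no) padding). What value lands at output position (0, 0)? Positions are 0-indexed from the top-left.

The receptive field on the input at this output position is [13 11 14 / 6 8 2 / 8 12 12]. Elementwise product with the kernel and sum: 13·-2 + 11·-1 + 14·3 + 8·-1 + 8·2 + 12·1.

25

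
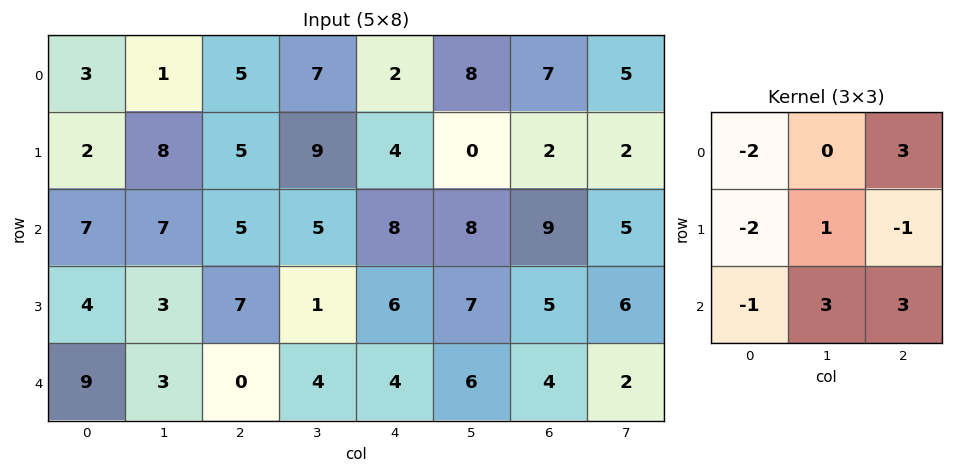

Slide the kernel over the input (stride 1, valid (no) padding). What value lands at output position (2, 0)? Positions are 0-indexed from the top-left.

-11

The receptive field on the input at this output position is [7 7 5 / 4 3 7 / 9 3 0]. Elementwise product with the kernel and sum: 7·-2 + 5·3 + 4·-2 + 3·1 + 7·-1 + 9·-1 + 3·3 + 0·3.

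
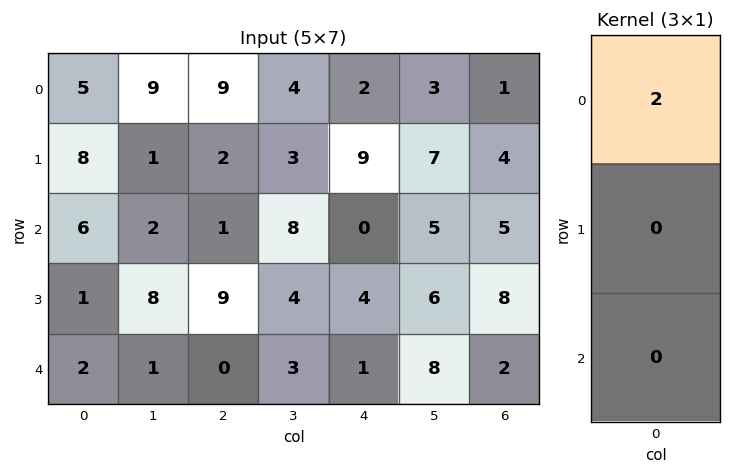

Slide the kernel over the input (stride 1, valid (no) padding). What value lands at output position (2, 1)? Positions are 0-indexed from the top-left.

The receptive field on the input at this output position is [2 / 8 / 1]. Elementwise product with the kernel and sum: 2·2.

4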